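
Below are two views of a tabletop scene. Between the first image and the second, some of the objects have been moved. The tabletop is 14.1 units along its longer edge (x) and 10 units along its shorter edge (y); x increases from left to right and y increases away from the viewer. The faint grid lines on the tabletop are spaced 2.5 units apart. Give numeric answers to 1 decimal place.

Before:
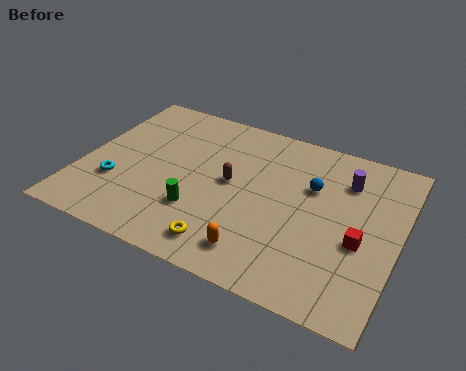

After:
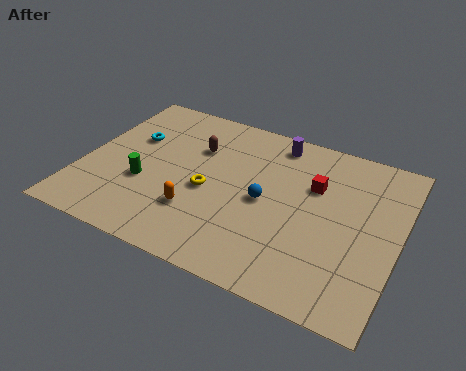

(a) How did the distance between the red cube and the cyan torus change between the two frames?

-2.5

Before: roughly 10.8 units apart; after: 8.3. That's 2.5 units closer together.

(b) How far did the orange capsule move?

3.1

The orange capsule moved from about (8.3, 1.7) to (5.4, 2.9), a distance of √(2.9² + 1.2²) ≈ 3.1.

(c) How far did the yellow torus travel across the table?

3.1

The yellow torus moved from about (6.9, 1.5) to (5.7, 4.4), a distance of √(1.2² + 2.9²) ≈ 3.1.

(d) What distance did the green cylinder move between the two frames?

2.7

From (5.5, 3.0) to (2.9, 3.7), the green cylinder covered √(2.6² + 0.7²) ≈ 2.7 units.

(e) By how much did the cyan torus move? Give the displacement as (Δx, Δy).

(0.2, 3.2)

The cyan torus started near (1.7, 3.2) and ended near (1.9, 6.4).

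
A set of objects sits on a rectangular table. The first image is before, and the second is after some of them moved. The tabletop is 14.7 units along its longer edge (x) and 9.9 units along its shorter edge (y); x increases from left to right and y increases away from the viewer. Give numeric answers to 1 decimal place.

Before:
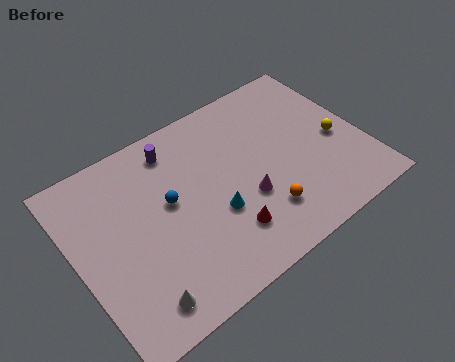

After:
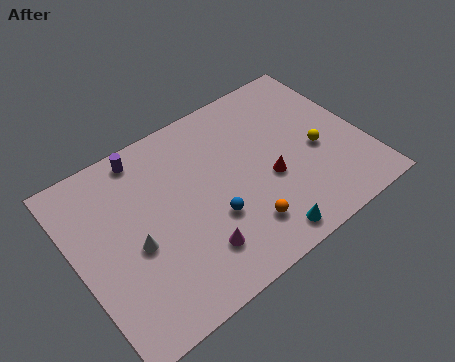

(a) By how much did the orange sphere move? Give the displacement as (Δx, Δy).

(-1.1, -0.2)

The orange sphere started near (9.0, 2.4) and ended near (7.9, 2.2).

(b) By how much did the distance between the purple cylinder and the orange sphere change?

+0.8

The distance was about 6.8 in the first image and 7.6 in the second, so they moved 0.8 units further apart.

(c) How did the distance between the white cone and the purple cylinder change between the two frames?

-2.8

Before: roughly 7.5 units apart; after: 4.7. That's 2.8 units closer together.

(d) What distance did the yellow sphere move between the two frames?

1.1

The yellow sphere was near (13.4, 4.4) before and (12.3, 4.3) after, so it travelled √(1.1² + 0.1²) ≈ 1.1 units.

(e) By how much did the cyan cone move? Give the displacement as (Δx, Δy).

(1.9, -2.6)

From the two frames, the cyan cone sits at roughly (6.8, 3.7) before and (8.7, 1.1) after.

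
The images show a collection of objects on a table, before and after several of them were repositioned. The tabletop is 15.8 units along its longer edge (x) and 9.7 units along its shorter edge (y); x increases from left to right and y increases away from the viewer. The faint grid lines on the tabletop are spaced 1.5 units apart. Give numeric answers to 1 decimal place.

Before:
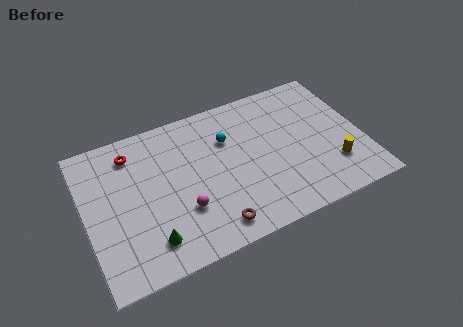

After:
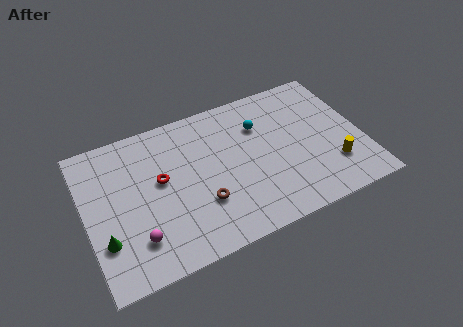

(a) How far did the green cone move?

2.6

The green cone moved from about (3.3, 1.9) to (0.9, 2.9), a distance of √(2.4² + 1.0²) ≈ 2.6.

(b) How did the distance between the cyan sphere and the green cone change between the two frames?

+3.2

Before: roughly 6.9 units apart; after: 10.1. That's 3.2 units further apart.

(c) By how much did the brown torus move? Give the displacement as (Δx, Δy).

(-0.4, 1.7)

The brown torus was at about (6.8, 1.4) and moved to about (6.4, 3.1).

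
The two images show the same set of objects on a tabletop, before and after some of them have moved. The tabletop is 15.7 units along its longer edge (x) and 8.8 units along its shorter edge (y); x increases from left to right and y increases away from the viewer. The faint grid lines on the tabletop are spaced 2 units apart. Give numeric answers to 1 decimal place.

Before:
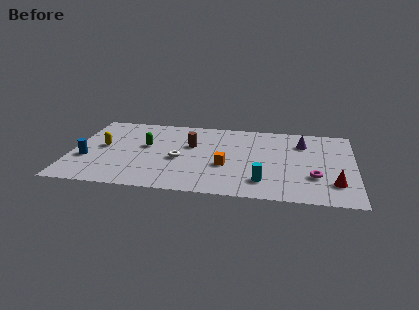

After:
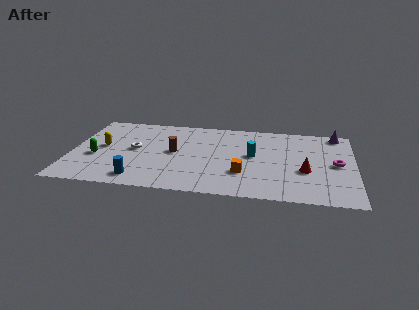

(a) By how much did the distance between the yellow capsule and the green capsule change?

-1.2

They were about 2.4 units apart before and 1.2 after — 1.2 units closer together.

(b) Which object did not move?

the yellow capsule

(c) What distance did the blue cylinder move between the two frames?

3.6

The blue cylinder was near (0.9, 3.2) before and (3.9, 1.3) after, so it travelled √(3.0² + 1.9²) ≈ 3.6 units.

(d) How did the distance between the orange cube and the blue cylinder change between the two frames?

-1.8

The distance was about 7.7 in the first image and 5.9 in the second, so they moved 1.8 units closer together.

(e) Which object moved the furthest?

the blue cylinder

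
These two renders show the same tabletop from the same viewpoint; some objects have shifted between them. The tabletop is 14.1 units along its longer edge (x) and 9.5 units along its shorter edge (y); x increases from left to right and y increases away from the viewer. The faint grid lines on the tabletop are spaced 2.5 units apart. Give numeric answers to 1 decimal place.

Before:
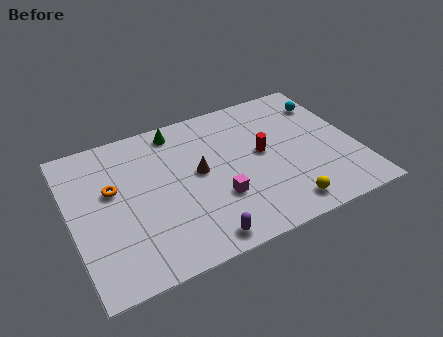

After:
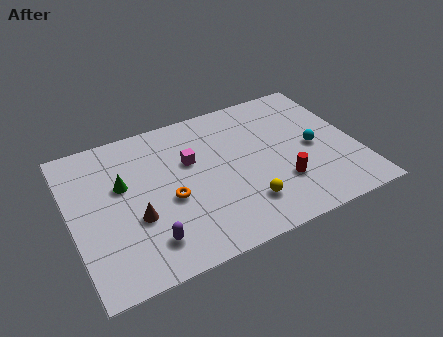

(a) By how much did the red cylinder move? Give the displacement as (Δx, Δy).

(0.6, -2.3)

From the two frames, the red cylinder sits at roughly (9.5, 5.1) before and (10.1, 2.8) after.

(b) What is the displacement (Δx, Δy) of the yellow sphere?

(-1.8, 0.9)

The yellow sphere started near (10.0, 1.3) and ended near (8.2, 2.2).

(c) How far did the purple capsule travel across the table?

2.6

The purple capsule moved from about (5.8, 1.0) to (3.4, 1.9), a distance of √(2.4² + 0.9²) ≈ 2.6.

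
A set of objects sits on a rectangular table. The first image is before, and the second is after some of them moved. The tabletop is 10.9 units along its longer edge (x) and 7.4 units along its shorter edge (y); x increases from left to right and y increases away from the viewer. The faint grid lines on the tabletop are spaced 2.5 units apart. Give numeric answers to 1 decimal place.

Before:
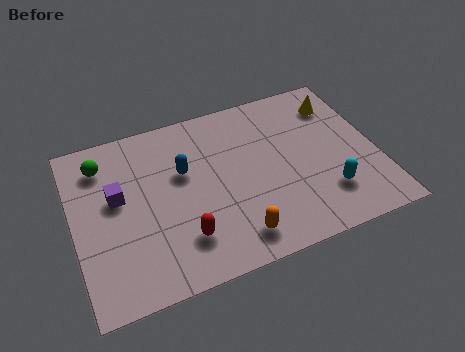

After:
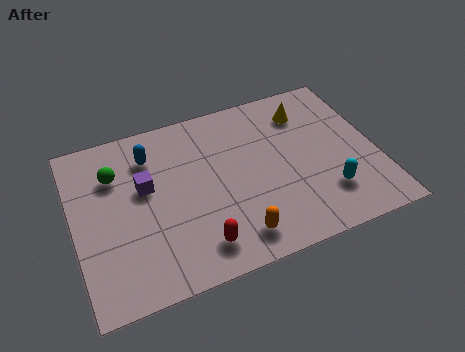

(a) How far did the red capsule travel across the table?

0.7

The red capsule moved from about (3.7, 1.8) to (4.2, 1.3), a distance of √(0.5² + 0.5²) ≈ 0.7.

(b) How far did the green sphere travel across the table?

0.7

The green sphere moved from about (1.2, 5.9) to (1.6, 5.3), a distance of √(0.4² + 0.6²) ≈ 0.7.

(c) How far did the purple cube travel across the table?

1.0

From (1.6, 4.3) to (2.6, 4.4), the purple cube covered √(1.0² + 0.1²) ≈ 1.0 units.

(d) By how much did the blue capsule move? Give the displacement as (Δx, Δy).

(-1.1, 1.1)

The blue capsule was at about (4.0, 4.6) and moved to about (2.9, 5.7).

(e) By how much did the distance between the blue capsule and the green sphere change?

-1.7

Before: roughly 3.1 units apart; after: 1.4. That's 1.7 units closer together.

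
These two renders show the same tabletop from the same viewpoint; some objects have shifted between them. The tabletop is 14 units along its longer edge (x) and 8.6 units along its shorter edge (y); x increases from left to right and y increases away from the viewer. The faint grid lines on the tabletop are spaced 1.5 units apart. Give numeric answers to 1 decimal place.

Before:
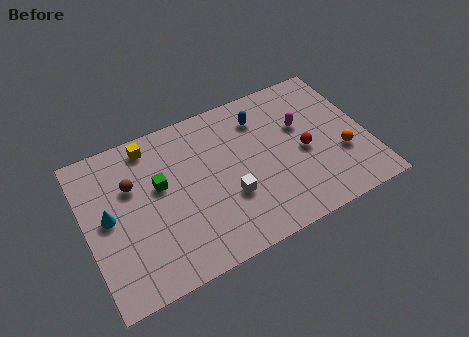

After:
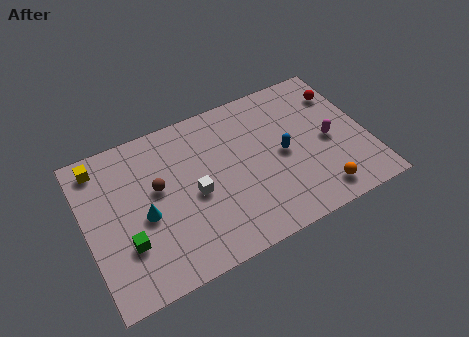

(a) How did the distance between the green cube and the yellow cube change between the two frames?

+2.4

Before: roughly 2.4 units apart; after: 4.8. That's 2.4 units further apart.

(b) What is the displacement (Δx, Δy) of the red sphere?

(2.3, 2.6)

From the two frames, the red sphere sits at roughly (10.8, 3.9) before and (13.1, 6.5) after.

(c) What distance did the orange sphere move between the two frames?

2.2

From (12.6, 3.0) to (11.2, 1.3), the orange sphere covered √(1.4² + 1.7²) ≈ 2.2 units.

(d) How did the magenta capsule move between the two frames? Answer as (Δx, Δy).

(1.2, -1.4)

From the two frames, the magenta capsule sits at roughly (10.9, 5.4) before and (12.1, 4.0) after.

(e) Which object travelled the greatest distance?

the red sphere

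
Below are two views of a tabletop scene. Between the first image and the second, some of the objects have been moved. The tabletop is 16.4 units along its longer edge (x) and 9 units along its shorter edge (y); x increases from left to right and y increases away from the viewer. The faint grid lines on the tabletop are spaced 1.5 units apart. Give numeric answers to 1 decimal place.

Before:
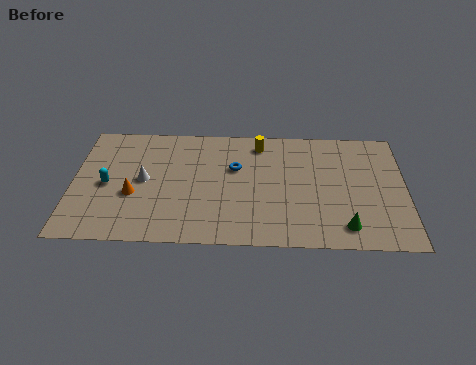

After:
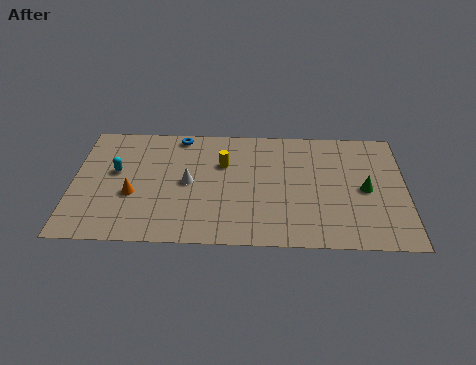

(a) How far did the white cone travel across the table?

2.2

The white cone was near (3.5, 4.6) before and (5.7, 4.5) after, so it travelled √(2.2² + 0.1²) ≈ 2.2 units.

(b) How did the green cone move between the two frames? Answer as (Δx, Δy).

(1.0, 2.8)

From the two frames, the green cone sits at roughly (13.4, 1.5) before and (14.4, 4.3) after.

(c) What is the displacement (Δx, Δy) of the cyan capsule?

(0.4, 1.0)

The cyan capsule was at about (1.7, 4.2) and moved to about (2.1, 5.2).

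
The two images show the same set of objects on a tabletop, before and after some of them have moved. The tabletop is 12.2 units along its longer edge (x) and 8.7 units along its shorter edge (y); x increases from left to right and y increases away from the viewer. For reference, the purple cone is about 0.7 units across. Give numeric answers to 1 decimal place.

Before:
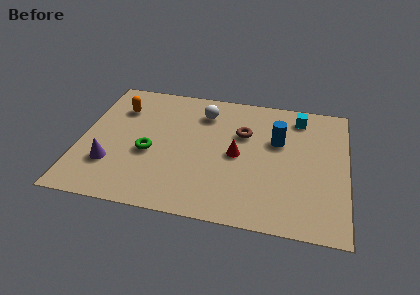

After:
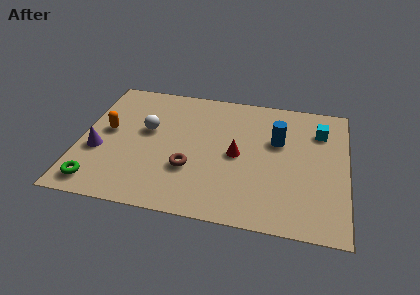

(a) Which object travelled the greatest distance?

the brown torus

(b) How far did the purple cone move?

1.0

From (1.5, 2.5) to (0.9, 3.3), the purple cone covered √(0.6² + 0.8²) ≈ 1.0 units.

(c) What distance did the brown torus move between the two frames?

3.6

From (7.4, 5.7) to (5.1, 2.9), the brown torus covered √(2.3² + 2.8²) ≈ 3.6 units.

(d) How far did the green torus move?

3.3

The green torus moved from about (3.2, 3.6) to (1.0, 1.2), a distance of √(2.2² + 2.4²) ≈ 3.3.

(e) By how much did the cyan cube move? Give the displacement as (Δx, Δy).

(1.0, -0.8)

The cyan cube was at about (9.9, 7.3) and moved to about (10.9, 6.5).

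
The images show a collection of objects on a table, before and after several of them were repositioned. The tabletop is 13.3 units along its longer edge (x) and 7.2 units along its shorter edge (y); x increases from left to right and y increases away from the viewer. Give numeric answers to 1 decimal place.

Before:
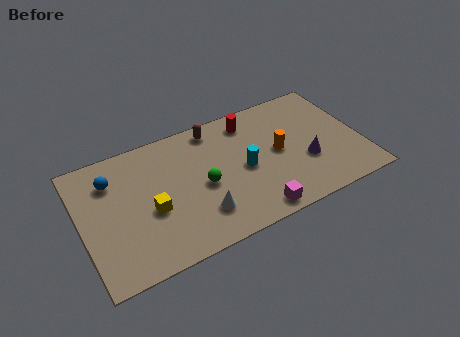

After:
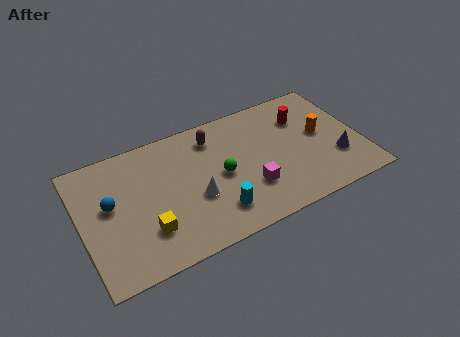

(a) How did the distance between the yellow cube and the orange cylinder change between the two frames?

+2.6

They were about 6.2 units apart before and 8.8 after — 2.6 units further apart.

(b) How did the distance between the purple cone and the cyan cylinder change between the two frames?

+2.9

The distance was about 3.0 in the first image and 5.9 in the second, so they moved 2.9 units further apart.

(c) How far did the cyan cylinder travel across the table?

2.4

The cyan cylinder was near (7.7, 3.4) before and (6.1, 1.6) after, so it travelled √(1.6² + 1.8²) ≈ 2.4 units.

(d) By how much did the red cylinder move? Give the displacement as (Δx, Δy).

(2.5, -0.8)

The red cylinder started near (8.3, 6.0) and ended near (10.8, 5.2).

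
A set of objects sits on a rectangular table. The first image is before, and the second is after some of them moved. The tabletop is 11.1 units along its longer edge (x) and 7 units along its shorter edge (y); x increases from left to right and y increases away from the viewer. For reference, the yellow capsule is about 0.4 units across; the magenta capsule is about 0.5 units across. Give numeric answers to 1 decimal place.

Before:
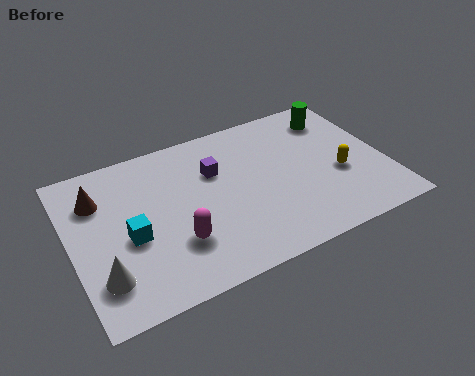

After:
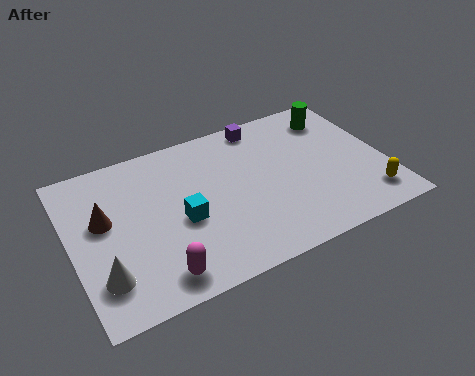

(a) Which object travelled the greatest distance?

the purple cube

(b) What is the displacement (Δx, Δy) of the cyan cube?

(1.8, 0.0)

The cyan cube started near (2.0, 3.0) and ended near (3.8, 3.0).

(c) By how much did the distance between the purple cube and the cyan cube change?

+1.0

Before: roughly 3.6 units apart; after: 4.6. That's 1.0 units further apart.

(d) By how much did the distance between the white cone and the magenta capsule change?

-0.7

The distance was about 2.6 in the first image and 1.9 in the second, so they moved 0.7 units closer together.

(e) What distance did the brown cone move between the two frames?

1.0

The brown cone was near (1.1, 5.1) before and (1.2, 4.1) after, so it travelled √(0.1² + 1.0²) ≈ 1.0 units.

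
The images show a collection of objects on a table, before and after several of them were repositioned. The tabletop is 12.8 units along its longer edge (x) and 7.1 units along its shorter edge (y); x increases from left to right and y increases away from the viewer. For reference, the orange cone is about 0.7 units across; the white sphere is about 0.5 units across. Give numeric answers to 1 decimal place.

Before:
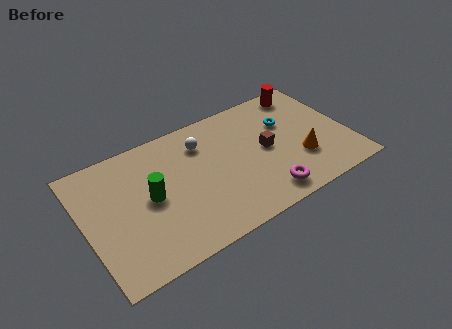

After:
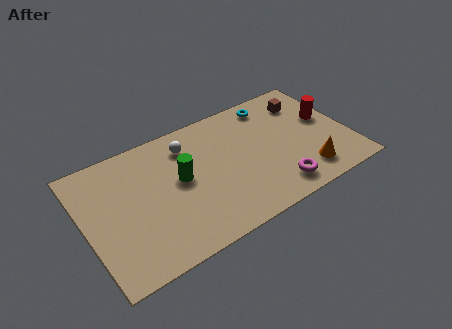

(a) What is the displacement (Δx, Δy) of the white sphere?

(-0.7, 0.2)

From the two frames, the white sphere sits at roughly (5.9, 5.4) before and (5.2, 5.6) after.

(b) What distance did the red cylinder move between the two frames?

2.2

From (11.2, 6.2) to (11.9, 4.1), the red cylinder covered √(0.7² + 2.1²) ≈ 2.2 units.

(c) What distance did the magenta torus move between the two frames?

0.6

The magenta torus moved from about (8.3, 1.1) to (8.9, 1.2), a distance of √(0.6² + 0.1²) ≈ 0.6.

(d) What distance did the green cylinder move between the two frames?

1.5

From (3.1, 3.6) to (4.6, 3.9), the green cylinder covered √(1.5² + 0.3²) ≈ 1.5 units.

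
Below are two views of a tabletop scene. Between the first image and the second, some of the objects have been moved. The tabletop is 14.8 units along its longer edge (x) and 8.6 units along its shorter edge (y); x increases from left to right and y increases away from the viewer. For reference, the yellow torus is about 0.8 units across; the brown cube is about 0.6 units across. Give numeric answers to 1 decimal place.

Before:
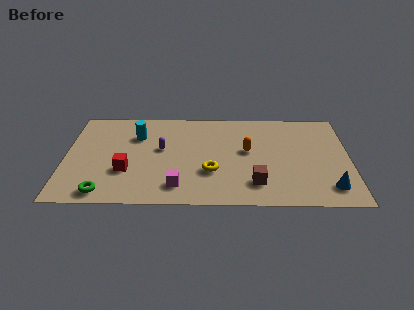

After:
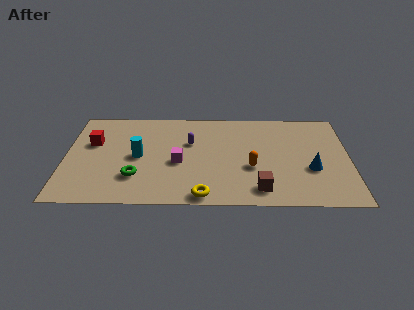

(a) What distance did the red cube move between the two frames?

3.1

The red cube was near (3.2, 2.9) before and (1.4, 5.4) after, so it travelled √(1.8² + 2.5²) ≈ 3.1 units.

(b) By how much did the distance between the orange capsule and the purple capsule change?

-0.6

Before: roughly 4.5 units apart; after: 3.9. That's 0.6 units closer together.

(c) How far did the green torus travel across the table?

2.1

The green torus was near (2.1, 1.0) before and (3.7, 2.4) after, so it travelled √(1.6² + 1.4²) ≈ 2.1 units.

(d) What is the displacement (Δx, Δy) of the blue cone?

(-0.9, 1.6)

The blue cone started near (13.7, 1.6) and ended near (12.8, 3.2).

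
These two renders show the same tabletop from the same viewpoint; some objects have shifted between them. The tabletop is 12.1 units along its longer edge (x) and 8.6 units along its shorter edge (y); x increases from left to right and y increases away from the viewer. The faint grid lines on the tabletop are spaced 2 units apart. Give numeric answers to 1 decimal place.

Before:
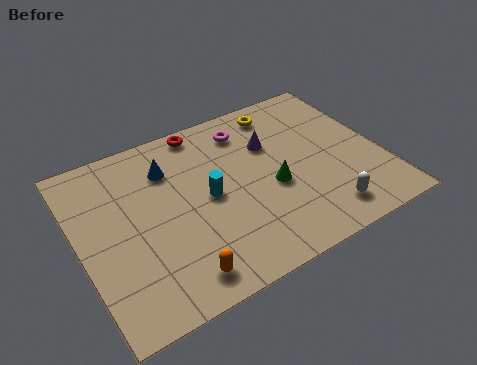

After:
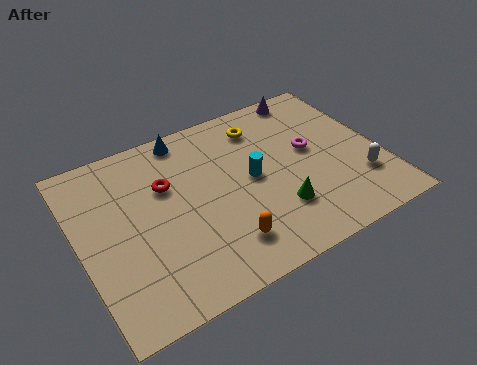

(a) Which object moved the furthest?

the magenta torus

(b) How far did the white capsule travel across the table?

2.0

The white capsule was near (9.3, 1.4) before and (11.0, 2.4) after, so it travelled √(1.7² + 1.0²) ≈ 2.0 units.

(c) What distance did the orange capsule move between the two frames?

2.0

The orange capsule moved from about (3.4, 1.2) to (5.3, 1.8), a distance of √(1.9² + 0.6²) ≈ 2.0.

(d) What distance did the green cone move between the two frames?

1.2

The green cone was near (7.6, 3.6) before and (7.6, 2.4) after, so it travelled √(0.0² + 1.2²) ≈ 1.2 units.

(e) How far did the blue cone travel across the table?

1.6

The blue cone was near (3.8, 6.4) before and (4.7, 7.7) after, so it travelled √(0.9² + 1.3²) ≈ 1.6 units.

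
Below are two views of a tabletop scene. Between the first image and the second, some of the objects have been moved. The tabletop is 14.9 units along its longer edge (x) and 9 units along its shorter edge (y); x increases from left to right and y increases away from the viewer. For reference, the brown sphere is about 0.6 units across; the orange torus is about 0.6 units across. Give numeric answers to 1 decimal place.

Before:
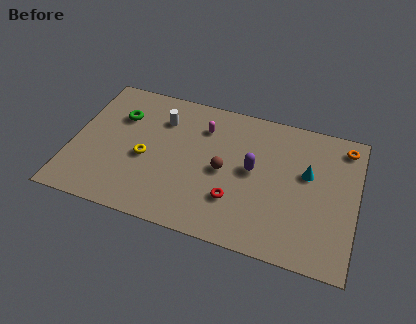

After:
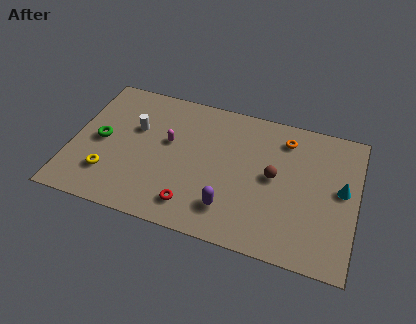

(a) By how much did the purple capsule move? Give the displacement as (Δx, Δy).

(-1.0, -2.8)

From the two frames, the purple capsule sits at roughly (9.5, 4.8) before and (8.5, 2.0) after.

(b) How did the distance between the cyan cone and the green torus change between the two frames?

+2.6

Before: roughly 10.0 units apart; after: 12.6. That's 2.6 units further apart.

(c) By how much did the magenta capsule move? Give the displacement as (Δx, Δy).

(-1.7, -1.5)

The magenta capsule started near (6.7, 6.8) and ended near (5.0, 5.3).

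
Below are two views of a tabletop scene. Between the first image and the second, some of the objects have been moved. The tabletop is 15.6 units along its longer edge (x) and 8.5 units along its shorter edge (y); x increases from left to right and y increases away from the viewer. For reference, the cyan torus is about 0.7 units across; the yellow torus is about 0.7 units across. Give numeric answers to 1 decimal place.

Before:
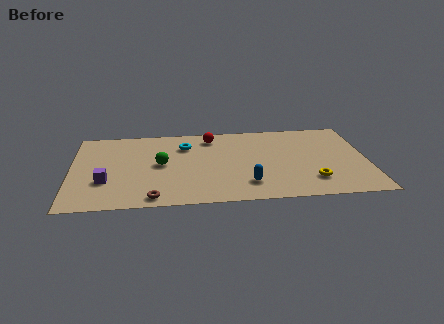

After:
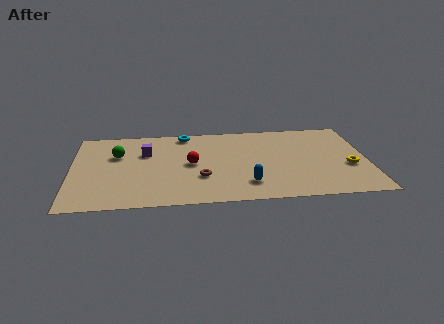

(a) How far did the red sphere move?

3.0

The red sphere was near (7.4, 7.1) before and (6.3, 4.3) after, so it travelled √(1.1² + 2.8²) ≈ 3.0 units.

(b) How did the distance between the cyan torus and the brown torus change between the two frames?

-0.8

The distance was about 5.7 in the first image and 4.9 in the second, so they moved 0.8 units closer together.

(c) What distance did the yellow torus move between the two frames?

2.4

The yellow torus was near (12.6, 2.0) before and (14.6, 3.3) after, so it travelled √(2.0² + 1.3²) ≈ 2.4 units.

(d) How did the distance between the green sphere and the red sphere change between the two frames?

+0.3

The distance was about 3.8 in the first image and 4.1 in the second, so they moved 0.3 units further apart.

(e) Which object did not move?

the blue capsule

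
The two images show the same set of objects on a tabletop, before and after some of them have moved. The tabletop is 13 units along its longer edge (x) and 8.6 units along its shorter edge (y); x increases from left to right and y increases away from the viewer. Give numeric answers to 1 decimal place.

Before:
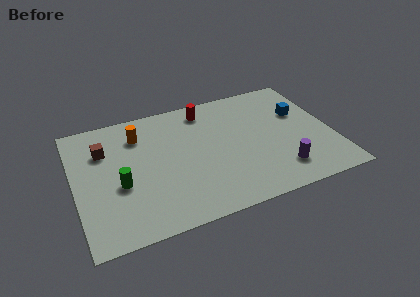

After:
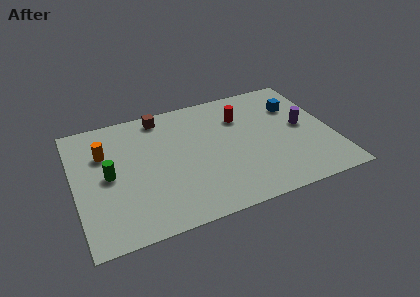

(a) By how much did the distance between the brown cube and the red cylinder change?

-1.2

They were about 5.4 units apart before and 4.2 after — 1.2 units closer together.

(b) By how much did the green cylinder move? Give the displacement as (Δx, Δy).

(-0.5, 0.8)

From the two frames, the green cylinder sits at roughly (2.2, 3.5) before and (1.7, 4.3) after.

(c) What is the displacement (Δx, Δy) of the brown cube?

(3.0, 1.5)

The brown cube was at about (1.6, 6.1) and moved to about (4.6, 7.6).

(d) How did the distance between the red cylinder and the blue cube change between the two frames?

-2.2

Before: roughly 5.0 units apart; after: 2.8. That's 2.2 units closer together.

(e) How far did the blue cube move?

0.6

The blue cube moved from about (11.6, 5.5) to (11.4, 6.1), a distance of √(0.2² + 0.6²) ≈ 0.6.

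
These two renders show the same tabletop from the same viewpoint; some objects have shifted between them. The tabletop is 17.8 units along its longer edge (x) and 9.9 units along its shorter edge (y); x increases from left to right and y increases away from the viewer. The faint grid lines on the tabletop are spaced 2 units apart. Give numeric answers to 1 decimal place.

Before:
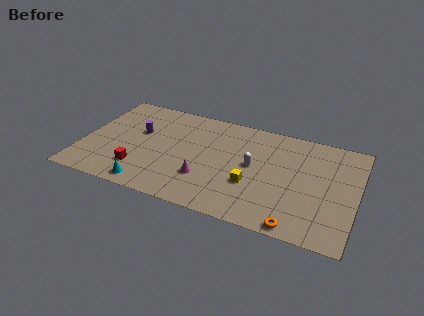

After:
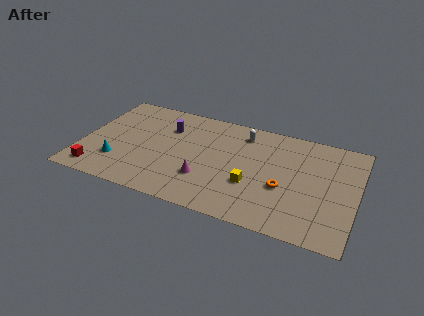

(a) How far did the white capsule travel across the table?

3.0

The white capsule was near (11.1, 5.3) before and (10.2, 8.2) after, so it travelled √(0.9² + 2.9²) ≈ 3.0 units.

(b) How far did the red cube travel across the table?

2.8

The red cube moved from about (3.9, 2.4) to (1.3, 1.4), a distance of √(2.6² + 1.0²) ≈ 2.8.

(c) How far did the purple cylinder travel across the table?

2.1

The purple cylinder moved from about (3.5, 6.0) to (5.3, 7.1), a distance of √(1.8² + 1.1²) ≈ 2.1.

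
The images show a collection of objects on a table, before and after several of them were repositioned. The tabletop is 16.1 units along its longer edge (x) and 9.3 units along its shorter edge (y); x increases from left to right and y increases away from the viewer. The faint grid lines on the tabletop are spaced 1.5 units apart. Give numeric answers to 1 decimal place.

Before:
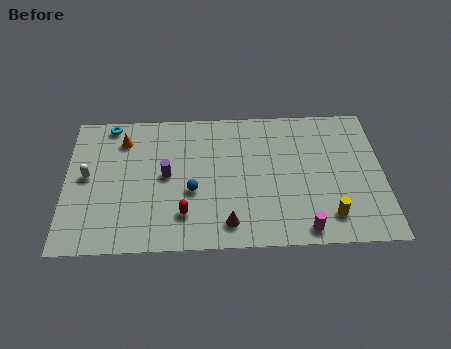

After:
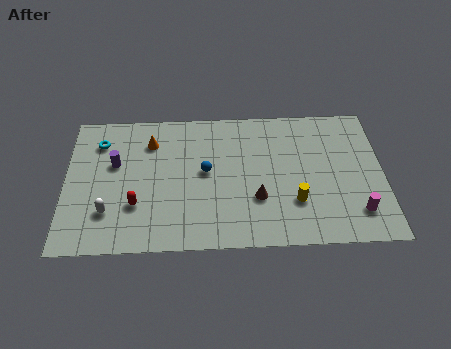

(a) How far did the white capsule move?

2.6

The white capsule was near (1.1, 4.9) before and (2.2, 2.5) after, so it travelled √(1.1² + 2.4²) ≈ 2.6 units.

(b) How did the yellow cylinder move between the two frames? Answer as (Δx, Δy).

(-1.7, 1.0)

The yellow cylinder was at about (13.3, 1.8) and moved to about (11.6, 2.8).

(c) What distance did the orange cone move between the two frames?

1.4

The orange cone moved from about (2.9, 7.3) to (4.3, 7.1), a distance of √(1.4² + 0.2²) ≈ 1.4.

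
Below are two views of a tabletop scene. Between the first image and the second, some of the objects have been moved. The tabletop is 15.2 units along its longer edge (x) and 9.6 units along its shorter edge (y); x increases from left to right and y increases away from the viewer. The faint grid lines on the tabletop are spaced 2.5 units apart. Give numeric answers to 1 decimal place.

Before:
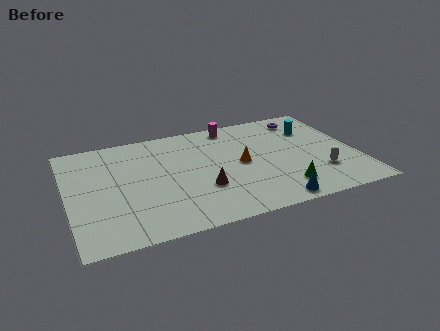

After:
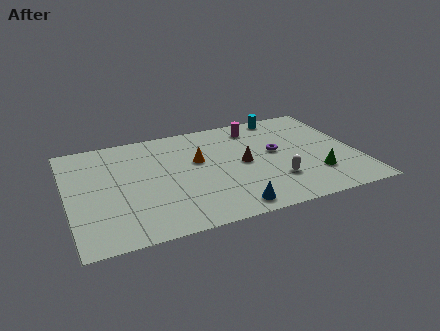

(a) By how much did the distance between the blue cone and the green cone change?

+3.7

The distance was about 1.2 in the first image and 4.9 in the second, so they moved 3.7 units further apart.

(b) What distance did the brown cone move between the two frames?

2.8

The brown cone was near (6.9, 3.2) before and (9.2, 4.8) after, so it travelled √(2.3² + 1.6²) ≈ 2.8 units.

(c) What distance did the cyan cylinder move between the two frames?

2.3

The cyan cylinder was near (13.2, 6.9) before and (11.8, 8.7) after, so it travelled √(1.4² + 1.8²) ≈ 2.3 units.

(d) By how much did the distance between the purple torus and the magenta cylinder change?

-1.1

Before: roughly 3.9 units apart; after: 2.8. That's 1.1 units closer together.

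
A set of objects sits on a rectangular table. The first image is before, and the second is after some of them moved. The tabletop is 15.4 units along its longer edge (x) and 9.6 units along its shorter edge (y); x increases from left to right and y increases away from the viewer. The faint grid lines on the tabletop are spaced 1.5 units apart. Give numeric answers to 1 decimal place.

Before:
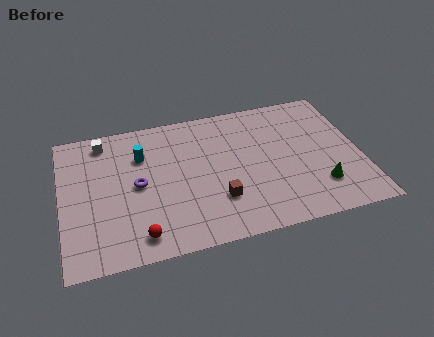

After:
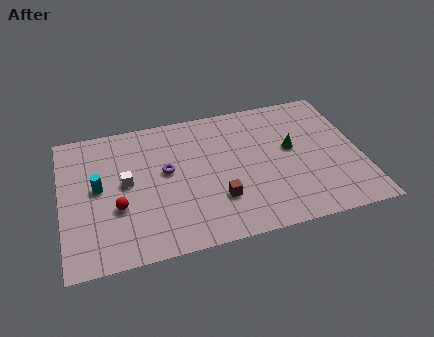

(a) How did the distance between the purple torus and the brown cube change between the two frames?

-0.9

Before: roughly 4.5 units apart; after: 3.6. That's 0.9 units closer together.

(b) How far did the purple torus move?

1.6

The purple torus was near (3.9, 4.8) before and (5.4, 5.4) after, so it travelled √(1.5² + 0.6²) ≈ 1.6 units.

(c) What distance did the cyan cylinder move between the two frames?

2.9

The cyan cylinder was near (4.2, 6.8) before and (1.9, 5.1) after, so it travelled √(2.3² + 1.7²) ≈ 2.9 units.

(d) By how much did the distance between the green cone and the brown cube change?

-0.4

Before: roughly 5.2 units apart; after: 4.8. That's 0.4 units closer together.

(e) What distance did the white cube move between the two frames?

3.4

The white cube moved from about (2.3, 8.3) to (3.3, 5.1), a distance of √(1.0² + 3.2²) ≈ 3.4.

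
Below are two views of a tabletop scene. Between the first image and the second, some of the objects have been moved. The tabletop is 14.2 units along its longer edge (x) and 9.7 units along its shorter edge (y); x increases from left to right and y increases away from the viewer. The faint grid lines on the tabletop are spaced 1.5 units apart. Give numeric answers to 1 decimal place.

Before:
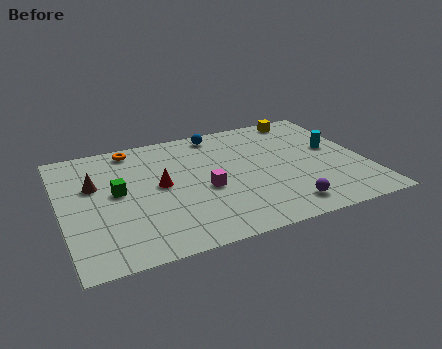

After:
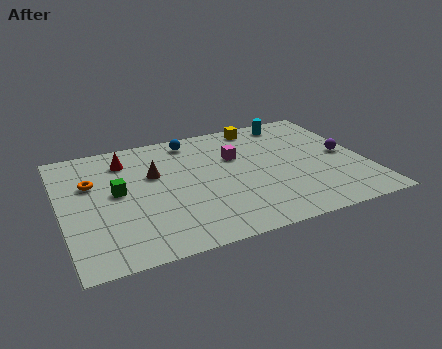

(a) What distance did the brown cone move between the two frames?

2.8

The brown cone moved from about (1.6, 6.1) to (4.4, 6.1), a distance of √(2.8² + 0.0²) ≈ 2.8.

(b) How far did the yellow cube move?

2.2

The yellow cube was near (11.9, 8.7) before and (9.7, 8.6) after, so it travelled √(2.2² + 0.1²) ≈ 2.2 units.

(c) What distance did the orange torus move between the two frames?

3.1

The orange torus moved from about (3.6, 8.6) to (1.5, 6.3), a distance of √(2.1² + 2.3²) ≈ 3.1.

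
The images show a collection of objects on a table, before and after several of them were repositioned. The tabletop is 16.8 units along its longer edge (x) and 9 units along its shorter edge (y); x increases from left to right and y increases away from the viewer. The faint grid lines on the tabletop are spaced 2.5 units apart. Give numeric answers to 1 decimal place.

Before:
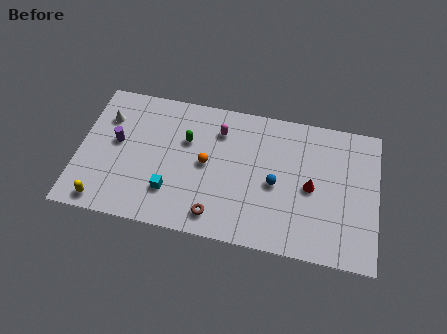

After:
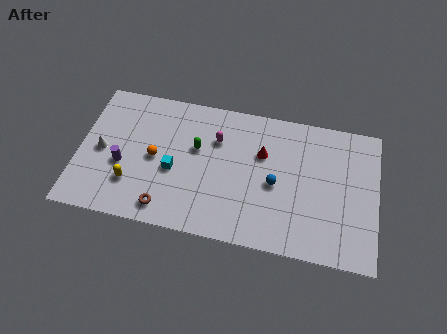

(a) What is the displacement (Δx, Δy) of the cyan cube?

(0.1, 1.4)

From the two frames, the cyan cube sits at roughly (5.3, 2.4) before and (5.4, 3.8) after.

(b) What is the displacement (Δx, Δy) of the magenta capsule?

(-0.1, -0.6)

The magenta capsule was at about (7.8, 6.9) and moved to about (7.7, 6.3).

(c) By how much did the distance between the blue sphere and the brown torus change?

+2.4

They were about 4.2 units apart before and 6.6 after — 2.4 units further apart.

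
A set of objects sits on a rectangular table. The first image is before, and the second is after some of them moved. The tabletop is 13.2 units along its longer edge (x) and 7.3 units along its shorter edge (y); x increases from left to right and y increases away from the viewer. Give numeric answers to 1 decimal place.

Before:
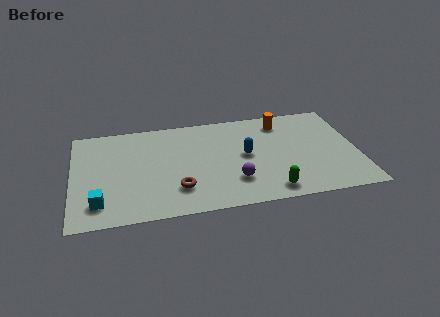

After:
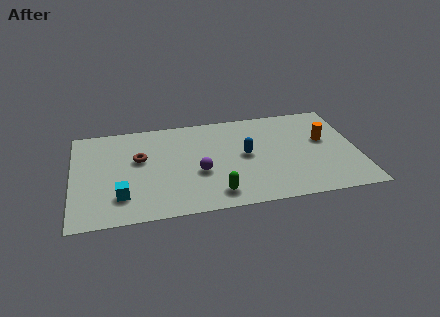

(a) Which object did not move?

the blue capsule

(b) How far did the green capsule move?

2.5

The green capsule was near (9.0, 1.0) before and (6.5, 1.2) after, so it travelled √(2.5² + 0.2²) ≈ 2.5 units.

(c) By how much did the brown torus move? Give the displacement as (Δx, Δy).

(-1.7, 2.5)

From the two frames, the brown torus sits at roughly (4.8, 1.9) before and (3.1, 4.4) after.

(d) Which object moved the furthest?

the brown torus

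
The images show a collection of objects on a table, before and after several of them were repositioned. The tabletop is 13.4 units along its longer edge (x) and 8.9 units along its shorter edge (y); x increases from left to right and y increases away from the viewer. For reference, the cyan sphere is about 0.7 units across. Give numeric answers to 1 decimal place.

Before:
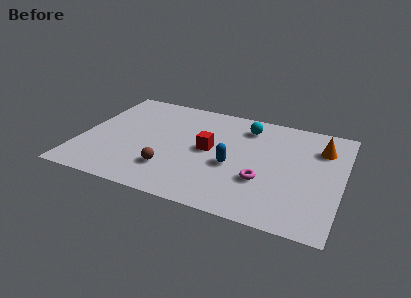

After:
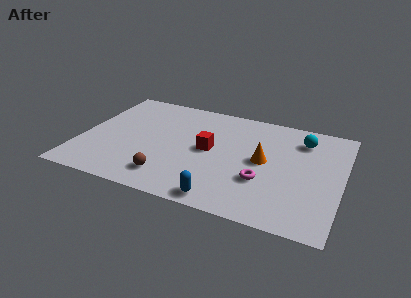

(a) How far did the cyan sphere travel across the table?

2.9

The cyan sphere moved from about (8.3, 7.2) to (11.2, 7.0), a distance of √(2.9² + 0.2²) ≈ 2.9.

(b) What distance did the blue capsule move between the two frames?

2.8

The blue capsule was near (7.9, 3.7) before and (7.7, 0.9) after, so it travelled √(0.2² + 2.8²) ≈ 2.8 units.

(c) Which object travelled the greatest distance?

the orange cone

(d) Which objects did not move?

the magenta torus and the red cube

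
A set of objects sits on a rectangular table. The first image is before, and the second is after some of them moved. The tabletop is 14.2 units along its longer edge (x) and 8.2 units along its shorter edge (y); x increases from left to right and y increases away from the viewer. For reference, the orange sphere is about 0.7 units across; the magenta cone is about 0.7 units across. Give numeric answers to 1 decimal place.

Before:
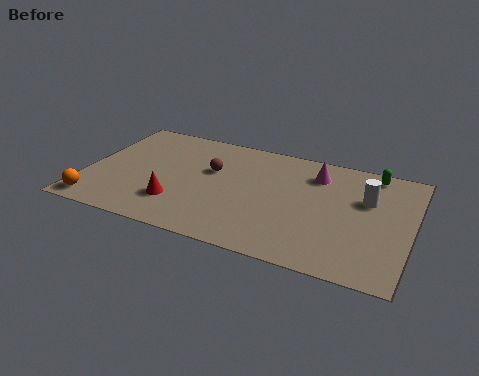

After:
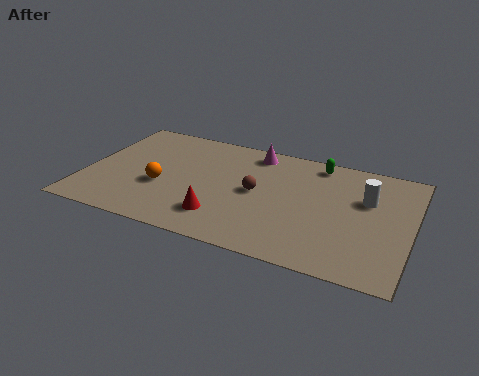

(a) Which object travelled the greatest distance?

the orange sphere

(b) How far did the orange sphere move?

3.4

From (0.8, 1.0) to (3.4, 3.2), the orange sphere covered √(2.6² + 2.2²) ≈ 3.4 units.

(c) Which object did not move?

the white cylinder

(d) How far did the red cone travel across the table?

2.0

The red cone moved from about (4.2, 2.2) to (6.2, 1.9), a distance of √(2.0² + 0.3²) ≈ 2.0.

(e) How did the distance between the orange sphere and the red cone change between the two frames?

-0.5

They were about 3.6 units apart before and 3.1 after — 0.5 units closer together.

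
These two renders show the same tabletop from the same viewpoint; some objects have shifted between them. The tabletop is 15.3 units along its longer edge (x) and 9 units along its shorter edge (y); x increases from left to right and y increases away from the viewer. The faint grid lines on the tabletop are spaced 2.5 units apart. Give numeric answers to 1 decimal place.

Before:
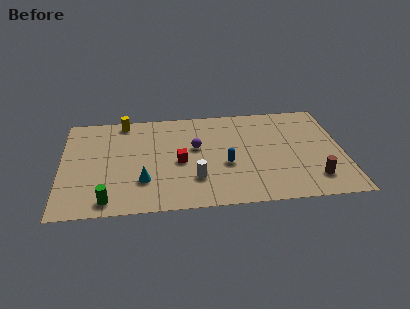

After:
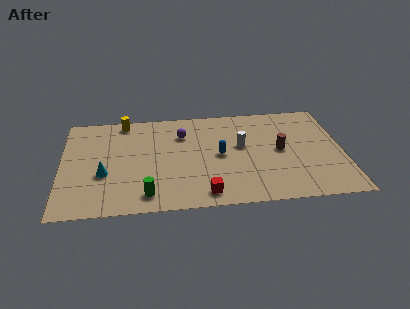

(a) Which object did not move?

the yellow cylinder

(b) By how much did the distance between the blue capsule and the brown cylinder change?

-1.7

The distance was about 5.0 in the first image and 3.3 in the second, so they moved 1.7 units closer together.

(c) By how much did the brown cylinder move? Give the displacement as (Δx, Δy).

(-1.7, 2.7)

The brown cylinder was at about (13.6, 1.9) and moved to about (11.9, 4.6).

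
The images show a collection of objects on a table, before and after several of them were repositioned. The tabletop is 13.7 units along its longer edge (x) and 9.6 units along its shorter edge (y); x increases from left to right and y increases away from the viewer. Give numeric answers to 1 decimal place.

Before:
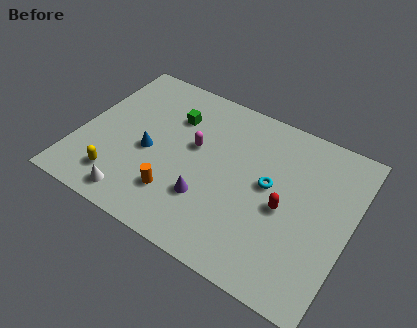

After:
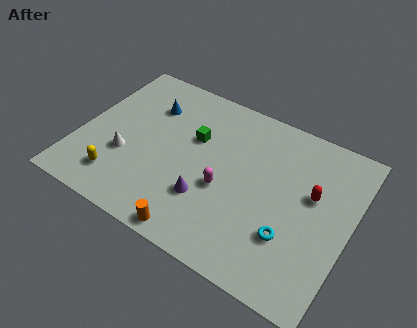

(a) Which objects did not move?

the yellow capsule and the purple cone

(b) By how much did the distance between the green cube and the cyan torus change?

+0.8

They were about 5.5 units apart before and 6.3 after — 0.8 units further apart.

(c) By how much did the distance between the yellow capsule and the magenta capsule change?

+0.5

They were about 5.0 units apart before and 5.5 after — 0.5 units further apart.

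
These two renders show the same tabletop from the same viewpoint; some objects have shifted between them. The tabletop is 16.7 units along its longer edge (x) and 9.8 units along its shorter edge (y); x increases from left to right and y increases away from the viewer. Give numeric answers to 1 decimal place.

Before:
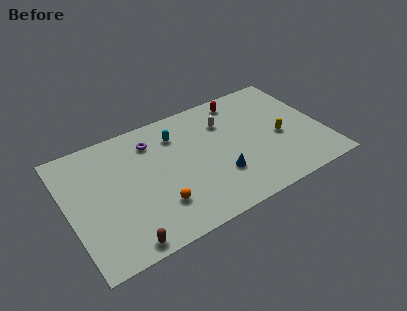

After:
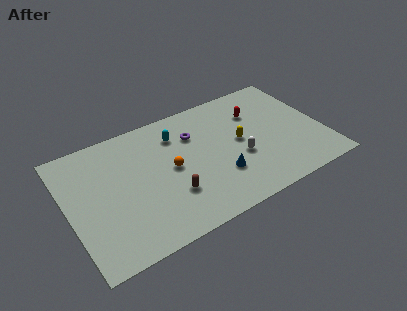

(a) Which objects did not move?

the blue cone and the cyan capsule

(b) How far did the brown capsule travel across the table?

4.0

From (3.0, 0.9) to (6.4, 3.0), the brown capsule covered √(3.4² + 2.1²) ≈ 4.0 units.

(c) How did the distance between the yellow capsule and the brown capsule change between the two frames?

-6.1

The distance was about 11.4 in the first image and 5.3 in the second, so they moved 6.1 units closer together.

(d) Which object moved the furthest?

the brown capsule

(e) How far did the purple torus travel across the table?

2.8

From (5.8, 7.7) to (8.5, 7.0), the purple torus covered √(2.7² + 0.7²) ≈ 2.8 units.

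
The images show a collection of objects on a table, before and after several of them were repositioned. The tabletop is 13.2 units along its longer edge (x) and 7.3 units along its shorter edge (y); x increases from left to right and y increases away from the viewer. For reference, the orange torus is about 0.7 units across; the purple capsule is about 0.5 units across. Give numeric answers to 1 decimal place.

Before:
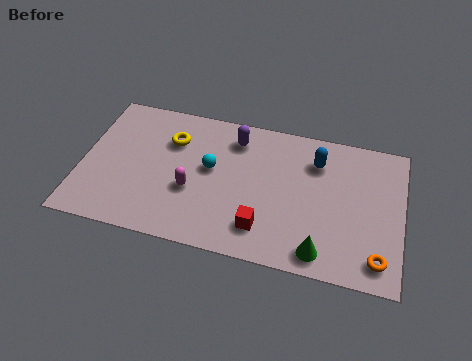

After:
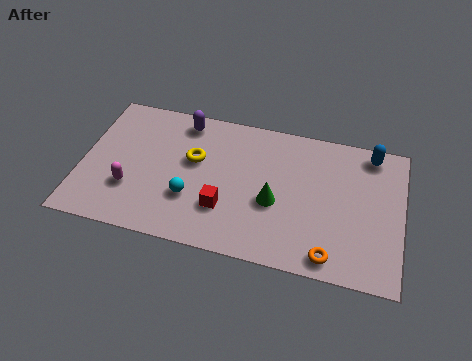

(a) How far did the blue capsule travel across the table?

2.4

The blue capsule moved from about (9.6, 5.5) to (11.8, 6.4), a distance of √(2.2² + 0.9²) ≈ 2.4.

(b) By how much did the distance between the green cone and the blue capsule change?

+0.6

The distance was about 4.5 in the first image and 5.1 in the second, so they moved 0.6 units further apart.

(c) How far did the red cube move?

1.7

The red cube was near (7.6, 1.6) before and (6.0, 2.2) after, so it travelled √(1.6² + 0.6²) ≈ 1.7 units.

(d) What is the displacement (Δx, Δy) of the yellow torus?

(1.0, -0.8)

The yellow torus started near (3.6, 5.2) and ended near (4.6, 4.4).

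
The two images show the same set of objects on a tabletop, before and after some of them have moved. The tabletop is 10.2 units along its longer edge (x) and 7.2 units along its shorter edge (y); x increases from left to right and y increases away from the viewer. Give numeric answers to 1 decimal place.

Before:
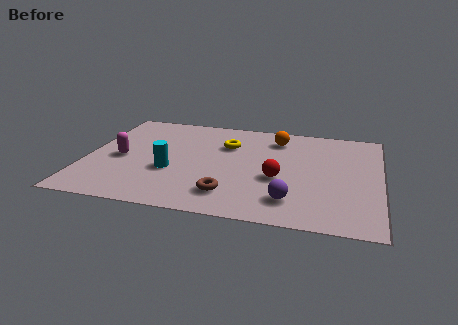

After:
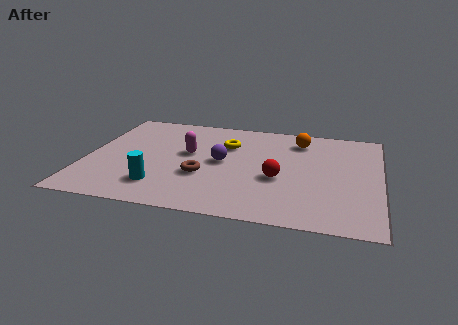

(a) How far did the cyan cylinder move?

1.1

The cyan cylinder moved from about (3.0, 2.7) to (2.7, 1.6), a distance of √(0.3² + 1.1²) ≈ 1.1.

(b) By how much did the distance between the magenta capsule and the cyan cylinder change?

+0.7

Before: roughly 1.9 units apart; after: 2.6. That's 0.7 units further apart.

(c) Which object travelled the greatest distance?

the purple sphere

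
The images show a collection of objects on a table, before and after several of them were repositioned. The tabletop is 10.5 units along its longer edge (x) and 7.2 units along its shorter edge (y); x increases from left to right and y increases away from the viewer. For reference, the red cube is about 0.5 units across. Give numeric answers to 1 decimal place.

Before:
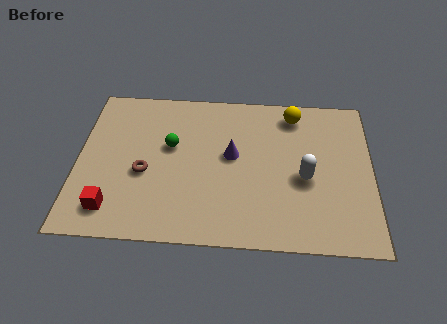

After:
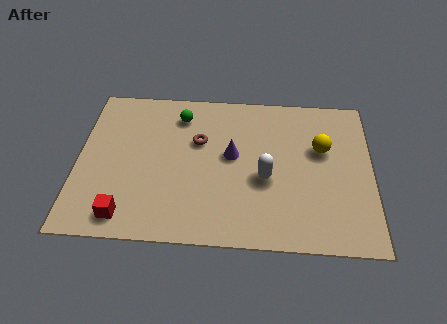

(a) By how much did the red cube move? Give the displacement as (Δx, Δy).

(0.5, -0.3)

The red cube started near (1.3, 1.3) and ended near (1.8, 1.0).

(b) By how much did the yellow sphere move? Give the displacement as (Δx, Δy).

(1.0, -1.6)

The yellow sphere started near (7.7, 6.1) and ended near (8.7, 4.5).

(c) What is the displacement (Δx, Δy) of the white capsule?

(-1.4, -0.1)

The white capsule was at about (8.1, 3.1) and moved to about (6.7, 3.0).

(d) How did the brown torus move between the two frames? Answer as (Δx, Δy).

(1.9, 1.6)

The brown torus started near (2.4, 3.0) and ended near (4.3, 4.6).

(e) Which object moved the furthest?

the brown torus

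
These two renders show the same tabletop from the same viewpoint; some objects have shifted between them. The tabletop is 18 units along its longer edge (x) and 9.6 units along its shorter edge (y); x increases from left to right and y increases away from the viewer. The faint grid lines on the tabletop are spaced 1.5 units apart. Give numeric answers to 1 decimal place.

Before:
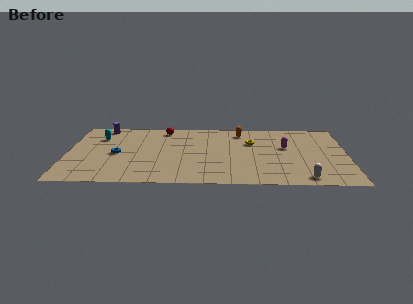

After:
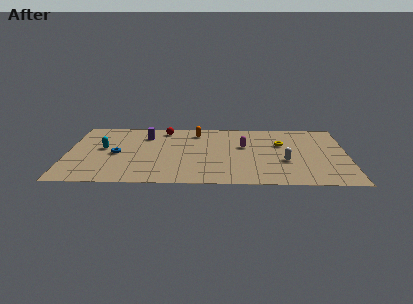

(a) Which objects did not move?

the red sphere and the blue torus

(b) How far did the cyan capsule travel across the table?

1.7

From (2.0, 7.0) to (2.3, 5.3), the cyan capsule covered √(0.3² + 1.7²) ≈ 1.7 units.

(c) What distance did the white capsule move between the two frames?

2.8

From (15.2, 1.1) to (14.0, 3.6), the white capsule covered √(1.2² + 2.5²) ≈ 2.8 units.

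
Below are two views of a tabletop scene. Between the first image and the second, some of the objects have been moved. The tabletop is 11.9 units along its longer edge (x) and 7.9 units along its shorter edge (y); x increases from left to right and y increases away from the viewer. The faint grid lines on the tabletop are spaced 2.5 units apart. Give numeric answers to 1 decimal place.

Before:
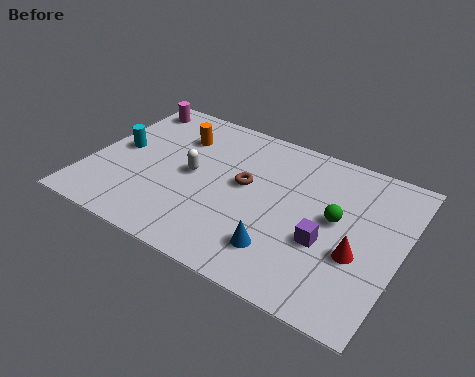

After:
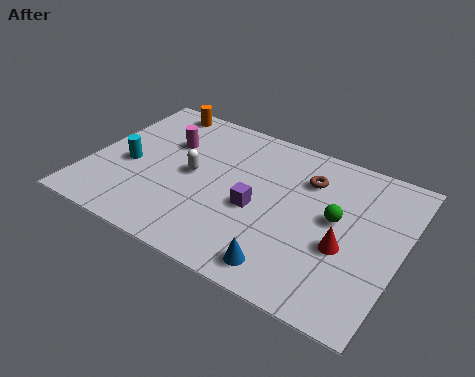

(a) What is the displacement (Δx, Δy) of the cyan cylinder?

(0.5, -0.7)

From the two frames, the cyan cylinder sits at roughly (1.0, 4.1) before and (1.5, 3.4) after.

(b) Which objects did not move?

the green sphere and the white capsule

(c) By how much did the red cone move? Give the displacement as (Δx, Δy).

(-0.5, 0.1)

From the two frames, the red cone sits at roughly (10.4, 3.0) before and (9.9, 3.1) after.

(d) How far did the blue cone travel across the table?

0.8

The blue cone was near (7.7, 1.8) before and (8.0, 1.1) after, so it travelled √(0.3² + 0.7²) ≈ 0.8 units.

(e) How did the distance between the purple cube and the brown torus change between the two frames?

-0.7

The distance was about 3.6 in the first image and 2.9 in the second, so they moved 0.7 units closer together.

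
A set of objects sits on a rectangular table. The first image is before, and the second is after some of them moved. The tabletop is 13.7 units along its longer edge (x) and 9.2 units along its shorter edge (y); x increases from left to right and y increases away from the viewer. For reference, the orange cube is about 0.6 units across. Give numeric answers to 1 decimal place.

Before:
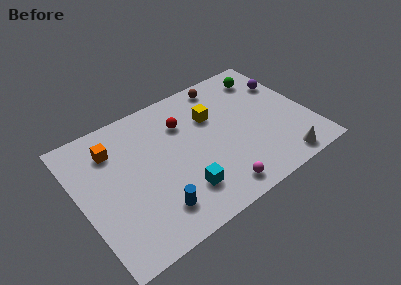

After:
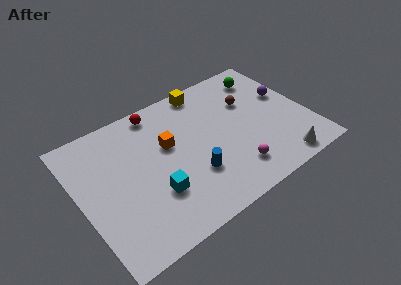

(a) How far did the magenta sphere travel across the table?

1.4

The magenta sphere moved from about (7.5, 1.2) to (8.7, 1.9), a distance of √(1.2² + 0.7²) ≈ 1.4.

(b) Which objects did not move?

the white cone and the green sphere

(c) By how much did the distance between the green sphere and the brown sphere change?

-0.7

Before: roughly 2.6 units apart; after: 1.9. That's 0.7 units closer together.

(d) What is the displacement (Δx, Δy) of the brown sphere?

(1.2, -2.0)

The brown sphere started near (9.3, 8.1) and ended near (10.5, 6.1).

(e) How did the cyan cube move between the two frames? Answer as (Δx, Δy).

(-1.5, 0.7)

From the two frames, the cyan cube sits at roughly (5.6, 2.2) before and (4.1, 2.9) after.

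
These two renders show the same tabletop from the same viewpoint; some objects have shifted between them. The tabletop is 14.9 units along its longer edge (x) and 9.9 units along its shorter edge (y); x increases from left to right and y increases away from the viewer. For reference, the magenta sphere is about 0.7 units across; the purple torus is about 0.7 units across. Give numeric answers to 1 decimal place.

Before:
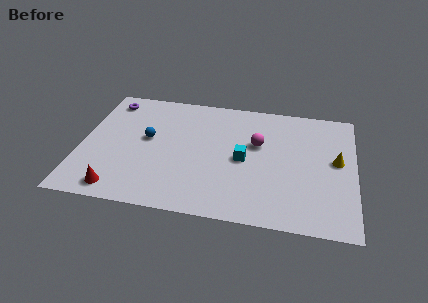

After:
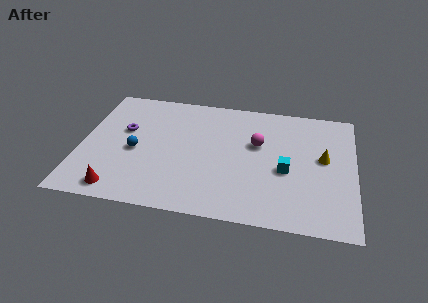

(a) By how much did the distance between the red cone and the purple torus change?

-2.5

They were about 7.3 units apart before and 4.8 after — 2.5 units closer together.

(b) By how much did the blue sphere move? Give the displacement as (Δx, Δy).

(-0.6, -1.1)

The blue sphere was at about (3.6, 5.5) and moved to about (3.0, 4.4).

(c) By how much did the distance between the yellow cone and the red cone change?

-0.6

The distance was about 12.3 in the first image and 11.7 in the second, so they moved 0.6 units closer together.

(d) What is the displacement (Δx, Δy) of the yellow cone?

(-0.7, 0.1)

The yellow cone was at about (13.9, 5.4) and moved to about (13.2, 5.5).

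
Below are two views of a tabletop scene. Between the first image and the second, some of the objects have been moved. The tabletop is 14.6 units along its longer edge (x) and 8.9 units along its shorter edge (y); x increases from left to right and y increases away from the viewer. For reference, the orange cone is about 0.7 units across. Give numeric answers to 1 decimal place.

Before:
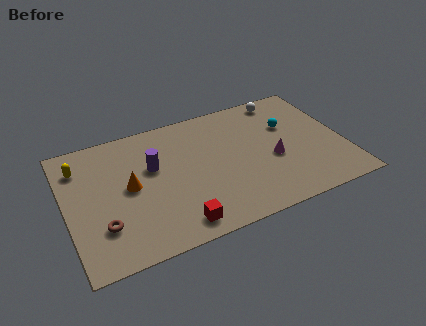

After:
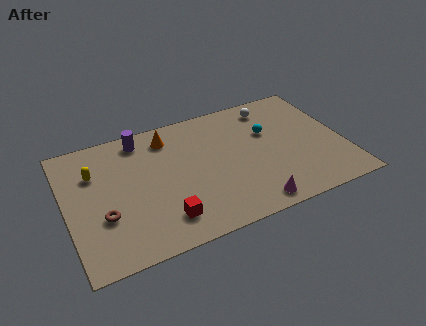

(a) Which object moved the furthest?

the orange cone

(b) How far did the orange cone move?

3.5

From (3.3, 4.6) to (5.6, 7.3), the orange cone covered √(2.3² + 2.7²) ≈ 3.5 units.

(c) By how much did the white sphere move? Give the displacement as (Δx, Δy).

(-0.7, -0.4)

From the two frames, the white sphere sits at roughly (11.9, 7.9) before and (11.2, 7.5) after.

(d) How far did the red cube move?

0.8

From (5.4, 1.2) to (4.8, 1.8), the red cube covered √(0.6² + 0.6²) ≈ 0.8 units.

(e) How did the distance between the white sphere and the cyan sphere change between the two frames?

-0.3

The distance was about 2.1 in the first image and 1.8 in the second, so they moved 0.3 units closer together.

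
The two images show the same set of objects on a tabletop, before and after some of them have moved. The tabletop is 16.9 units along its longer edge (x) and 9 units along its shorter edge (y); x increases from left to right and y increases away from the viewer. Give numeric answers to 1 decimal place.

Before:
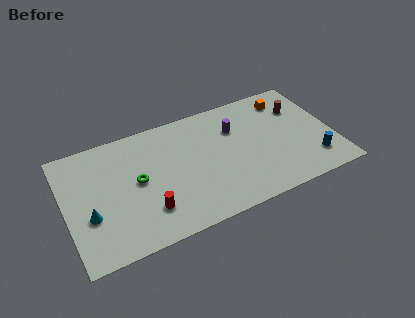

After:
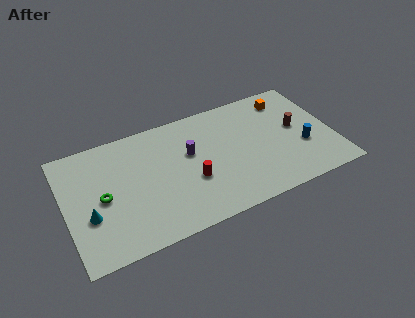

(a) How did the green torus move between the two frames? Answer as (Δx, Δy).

(-2.2, -0.4)

The green torus was at about (4.5, 4.7) and moved to about (2.3, 4.3).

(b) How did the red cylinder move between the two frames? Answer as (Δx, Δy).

(2.9, 1.1)

The red cylinder started near (4.9, 2.3) and ended near (7.8, 3.4).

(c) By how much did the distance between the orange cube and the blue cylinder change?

-1.4

The distance was about 5.5 in the first image and 4.1 in the second, so they moved 1.4 units closer together.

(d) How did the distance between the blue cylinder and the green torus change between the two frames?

+1.4

They were about 11.2 units apart before and 12.6 after — 1.4 units further apart.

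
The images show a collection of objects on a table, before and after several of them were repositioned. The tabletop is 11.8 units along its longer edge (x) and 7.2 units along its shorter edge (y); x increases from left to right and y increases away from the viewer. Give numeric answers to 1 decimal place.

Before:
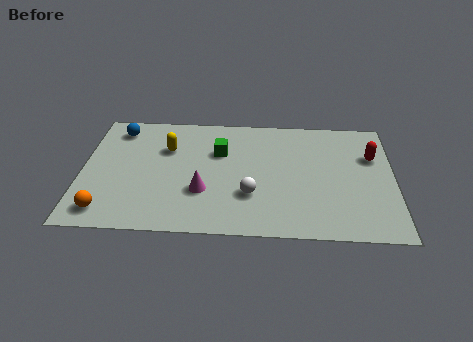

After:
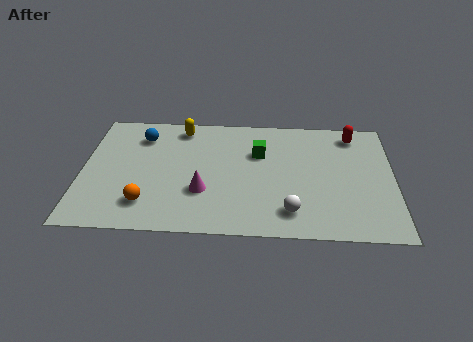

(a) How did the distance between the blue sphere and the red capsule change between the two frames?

-1.7

They were about 9.8 units apart before and 8.1 after — 1.7 units closer together.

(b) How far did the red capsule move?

1.5

The red capsule was near (11.0, 4.8) before and (10.3, 6.1) after, so it travelled √(0.7² + 1.3²) ≈ 1.5 units.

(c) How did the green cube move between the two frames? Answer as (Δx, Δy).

(1.5, 0.0)

The green cube was at about (5.2, 4.8) and moved to about (6.7, 4.8).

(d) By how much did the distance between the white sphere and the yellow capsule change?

+2.3

The distance was about 4.1 in the first image and 6.4 in the second, so they moved 2.3 units further apart.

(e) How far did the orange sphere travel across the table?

1.6

From (1.0, 1.1) to (2.5, 1.6), the orange sphere covered √(1.5² + 0.5²) ≈ 1.6 units.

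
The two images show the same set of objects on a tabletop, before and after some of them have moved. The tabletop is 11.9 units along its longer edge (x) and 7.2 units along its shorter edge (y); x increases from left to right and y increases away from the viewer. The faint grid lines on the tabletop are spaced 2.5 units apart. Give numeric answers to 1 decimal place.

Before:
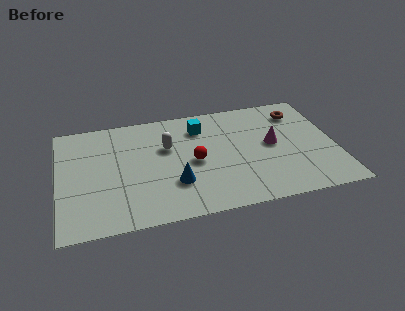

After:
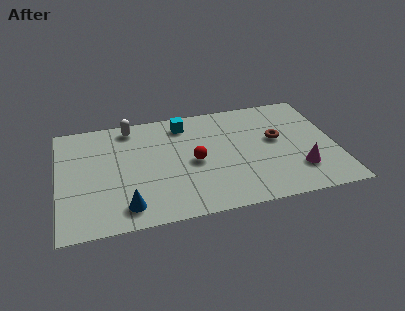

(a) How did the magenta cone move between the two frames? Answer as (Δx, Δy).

(1.0, -1.9)

The magenta cone started near (9.2, 3.8) and ended near (10.2, 1.9).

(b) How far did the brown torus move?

1.9

From (10.5, 5.7) to (9.4, 4.1), the brown torus covered √(1.1² + 1.6²) ≈ 1.9 units.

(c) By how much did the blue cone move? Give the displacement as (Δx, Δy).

(-2.1, -1.0)

The blue cone was at about (4.9, 2.2) and moved to about (2.8, 1.2).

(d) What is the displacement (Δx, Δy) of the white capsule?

(-1.5, 1.7)

From the two frames, the white capsule sits at roughly (4.7, 4.6) before and (3.2, 6.3) after.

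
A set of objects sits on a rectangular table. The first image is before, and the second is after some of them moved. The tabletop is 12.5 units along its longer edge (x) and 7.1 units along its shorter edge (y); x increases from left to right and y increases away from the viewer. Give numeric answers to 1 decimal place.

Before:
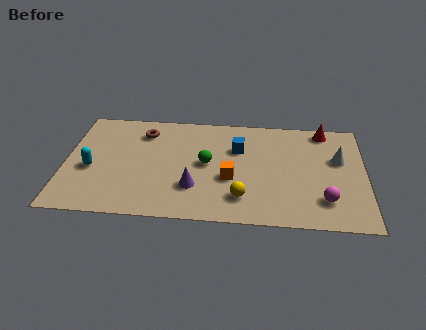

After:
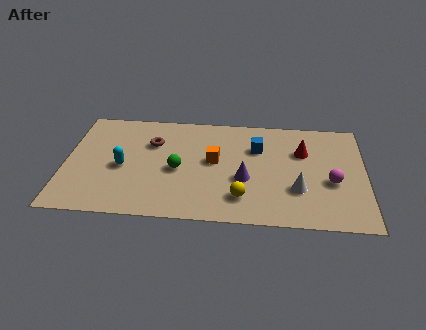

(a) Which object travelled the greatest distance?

the white cone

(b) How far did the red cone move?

1.7

The red cone moved from about (10.8, 6.3) to (9.9, 4.8), a distance of √(0.9² + 1.5²) ≈ 1.7.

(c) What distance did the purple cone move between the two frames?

2.2

The purple cone was near (5.4, 2.1) before and (7.5, 2.8) after, so it travelled √(2.1² + 0.7²) ≈ 2.2 units.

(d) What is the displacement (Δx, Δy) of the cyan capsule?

(1.3, 0.2)

From the two frames, the cyan capsule sits at roughly (1.1, 3.0) before and (2.4, 3.2) after.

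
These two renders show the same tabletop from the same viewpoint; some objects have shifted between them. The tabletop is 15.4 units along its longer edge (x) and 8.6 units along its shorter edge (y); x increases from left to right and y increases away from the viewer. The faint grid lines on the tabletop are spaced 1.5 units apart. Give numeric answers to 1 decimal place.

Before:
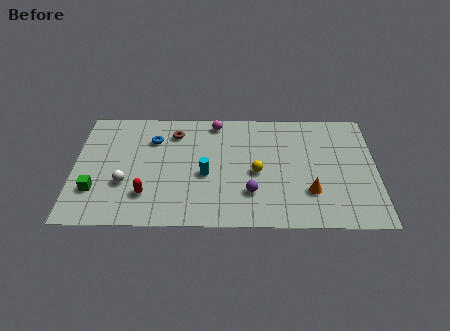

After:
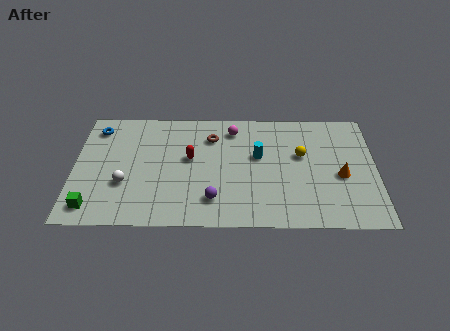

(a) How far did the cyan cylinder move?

3.0

From (6.7, 3.7) to (9.4, 5.1), the cyan cylinder covered √(2.7² + 1.4²) ≈ 3.0 units.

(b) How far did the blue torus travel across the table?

3.0

The blue torus moved from about (4.0, 6.3) to (1.1, 7.1), a distance of √(2.9² + 0.8²) ≈ 3.0.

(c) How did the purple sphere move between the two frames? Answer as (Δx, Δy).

(-1.9, -0.5)

From the two frames, the purple sphere sits at roughly (9.0, 2.4) before and (7.1, 1.9) after.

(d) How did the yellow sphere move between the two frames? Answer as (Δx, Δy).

(2.3, 1.3)

From the two frames, the yellow sphere sits at roughly (9.3, 3.9) before and (11.6, 5.2) after.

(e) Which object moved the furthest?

the red capsule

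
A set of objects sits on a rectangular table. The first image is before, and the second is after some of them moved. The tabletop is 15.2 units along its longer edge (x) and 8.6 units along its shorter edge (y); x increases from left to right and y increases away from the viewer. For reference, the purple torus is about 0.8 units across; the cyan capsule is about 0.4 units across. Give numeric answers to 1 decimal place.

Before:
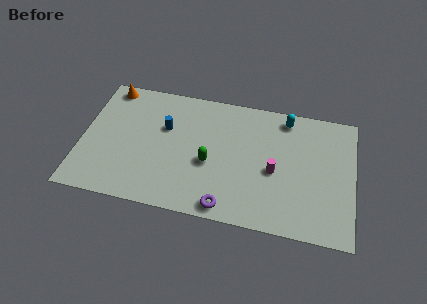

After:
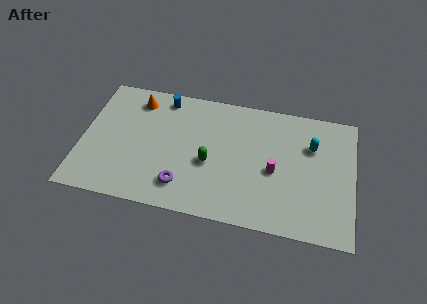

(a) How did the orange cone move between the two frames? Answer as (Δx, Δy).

(1.6, -0.6)

The orange cone was at about (1.3, 7.7) and moved to about (2.9, 7.1).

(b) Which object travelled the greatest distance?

the purple torus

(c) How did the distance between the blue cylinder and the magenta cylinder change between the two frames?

+1.0

They were about 6.4 units apart before and 7.4 after — 1.0 units further apart.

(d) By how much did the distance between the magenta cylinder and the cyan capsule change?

-0.8

The distance was about 3.7 in the first image and 2.9 in the second, so they moved 0.8 units closer together.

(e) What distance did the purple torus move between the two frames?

2.7

The purple torus was near (8.3, 0.9) before and (5.8, 1.8) after, so it travelled √(2.5² + 0.9²) ≈ 2.7 units.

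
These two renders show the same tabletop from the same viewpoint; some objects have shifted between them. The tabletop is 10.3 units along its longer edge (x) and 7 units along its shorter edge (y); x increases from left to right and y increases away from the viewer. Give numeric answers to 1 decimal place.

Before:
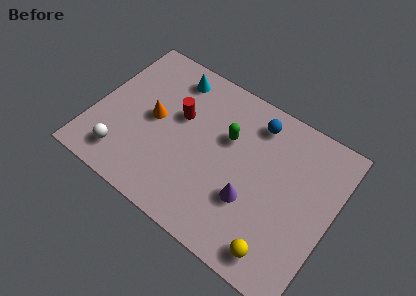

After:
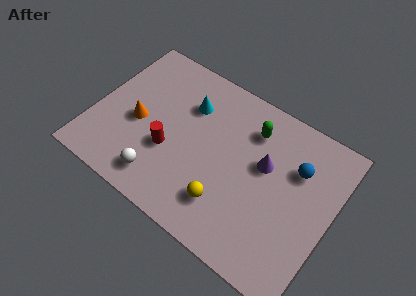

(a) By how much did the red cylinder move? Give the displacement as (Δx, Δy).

(-0.1, -1.7)

The red cylinder started near (3.5, 4.3) and ended near (3.4, 2.6).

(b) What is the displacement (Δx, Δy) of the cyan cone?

(0.9, -0.9)

From the two frames, the cyan cone sits at roughly (2.9, 5.9) before and (3.8, 5.0) after.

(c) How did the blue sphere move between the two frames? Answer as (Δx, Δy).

(2.0, -1.0)

The blue sphere was at about (6.6, 5.8) and moved to about (8.6, 4.8).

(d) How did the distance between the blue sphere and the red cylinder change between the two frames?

+2.2

Before: roughly 3.4 units apart; after: 5.6. That's 2.2 units further apart.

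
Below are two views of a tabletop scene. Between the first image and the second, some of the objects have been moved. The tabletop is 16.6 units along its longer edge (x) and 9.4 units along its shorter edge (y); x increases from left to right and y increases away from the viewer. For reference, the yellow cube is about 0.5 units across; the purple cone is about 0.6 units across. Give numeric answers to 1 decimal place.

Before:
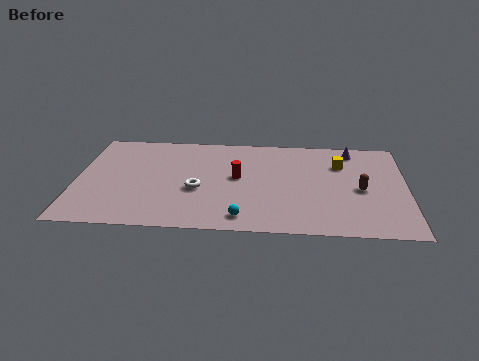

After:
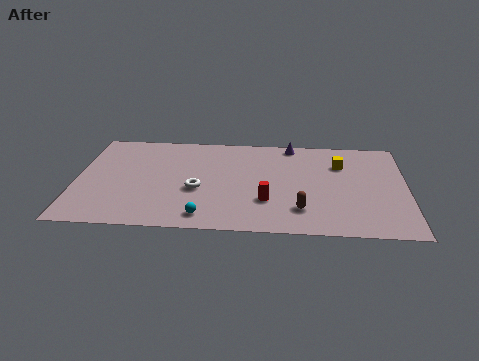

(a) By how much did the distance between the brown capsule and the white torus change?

-2.8

They were about 8.2 units apart before and 5.4 after — 2.8 units closer together.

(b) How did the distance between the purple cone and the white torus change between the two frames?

-2.3

The distance was about 8.9 in the first image and 6.6 in the second, so they moved 2.3 units closer together.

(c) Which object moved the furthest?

the brown capsule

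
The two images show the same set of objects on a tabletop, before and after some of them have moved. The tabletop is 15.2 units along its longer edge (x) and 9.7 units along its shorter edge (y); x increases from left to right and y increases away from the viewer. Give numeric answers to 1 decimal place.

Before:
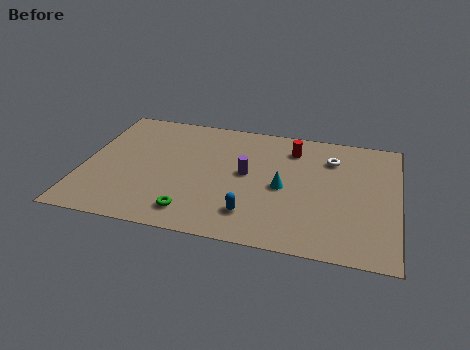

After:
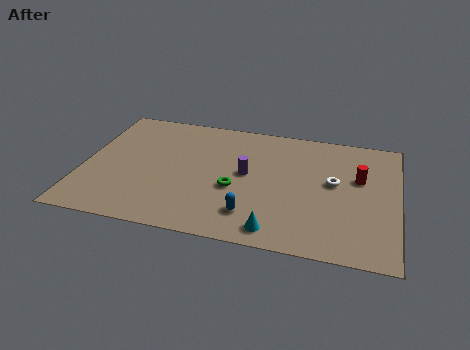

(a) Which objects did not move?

the purple cylinder and the blue capsule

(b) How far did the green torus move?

3.0

The green torus moved from about (5.5, 1.6) to (7.4, 3.9), a distance of √(1.9² + 2.3²) ≈ 3.0.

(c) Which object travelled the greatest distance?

the red cylinder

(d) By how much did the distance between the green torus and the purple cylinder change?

-2.9

Before: roughly 4.3 units apart; after: 1.4. That's 2.9 units closer together.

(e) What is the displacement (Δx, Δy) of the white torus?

(0.2, -1.9)

From the two frames, the white torus sits at roughly (11.9, 7.3) before and (12.1, 5.4) after.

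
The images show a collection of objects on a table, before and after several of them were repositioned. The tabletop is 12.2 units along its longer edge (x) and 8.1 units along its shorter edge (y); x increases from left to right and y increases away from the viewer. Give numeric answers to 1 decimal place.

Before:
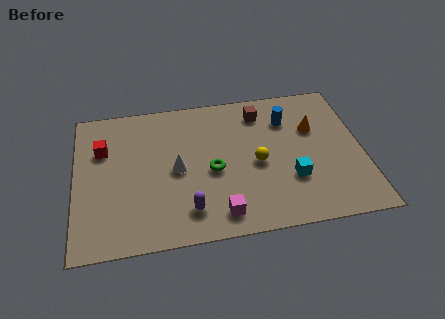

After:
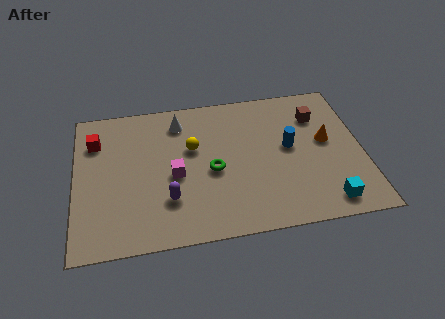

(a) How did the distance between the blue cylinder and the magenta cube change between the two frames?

-0.7

The distance was about 5.7 in the first image and 5.0 in the second, so they moved 0.7 units closer together.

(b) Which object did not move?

the green torus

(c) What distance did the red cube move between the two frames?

0.6

From (1.2, 5.5) to (0.9, 6.0), the red cube covered √(0.3² + 0.5²) ≈ 0.6 units.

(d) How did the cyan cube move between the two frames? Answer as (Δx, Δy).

(1.4, -1.5)

The cyan cube was at about (9.1, 2.6) and moved to about (10.5, 1.1).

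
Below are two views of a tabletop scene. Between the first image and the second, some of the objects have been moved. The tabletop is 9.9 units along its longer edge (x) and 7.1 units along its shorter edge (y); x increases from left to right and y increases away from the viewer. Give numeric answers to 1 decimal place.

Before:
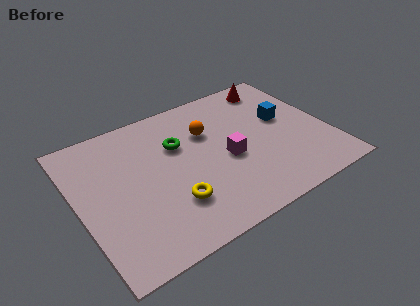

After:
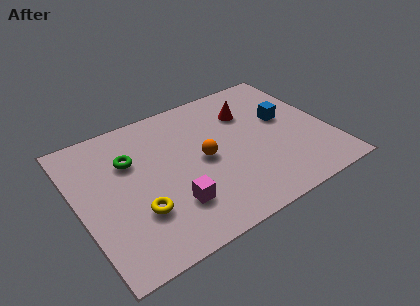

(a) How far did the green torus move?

1.9

From (4.1, 4.7) to (2.2, 4.8), the green torus covered √(1.9² + 0.1²) ≈ 1.9 units.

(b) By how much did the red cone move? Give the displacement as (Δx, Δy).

(-1.3, -1.0)

The red cone was at about (8.3, 6.1) and moved to about (7.0, 5.1).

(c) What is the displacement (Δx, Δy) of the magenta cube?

(-2.4, -1.2)

From the two frames, the magenta cube sits at roughly (5.8, 3.1) before and (3.4, 1.9) after.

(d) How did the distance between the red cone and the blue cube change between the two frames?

-0.4

They were about 2.0 units apart before and 1.6 after — 0.4 units closer together.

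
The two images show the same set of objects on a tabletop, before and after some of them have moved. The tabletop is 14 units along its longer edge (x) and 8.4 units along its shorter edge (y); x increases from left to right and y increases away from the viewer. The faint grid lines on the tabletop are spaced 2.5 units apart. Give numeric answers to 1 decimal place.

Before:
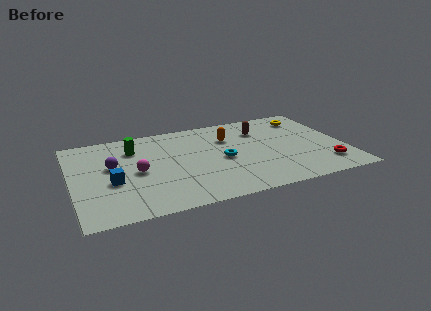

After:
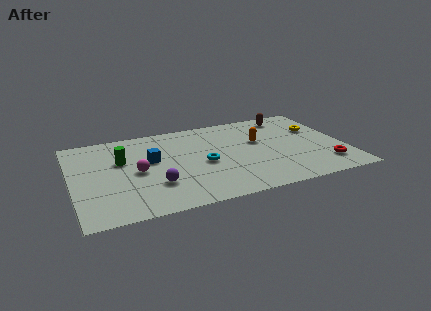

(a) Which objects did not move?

the magenta sphere and the red torus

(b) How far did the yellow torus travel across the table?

1.4

The yellow torus was near (12.4, 6.8) before and (12.8, 5.5) after, so it travelled √(0.4² + 1.3²) ≈ 1.4 units.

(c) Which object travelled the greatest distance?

the purple sphere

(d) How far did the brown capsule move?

1.9

From (9.9, 6.2) to (11.5, 7.2), the brown capsule covered √(1.6² + 1.0²) ≈ 1.9 units.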